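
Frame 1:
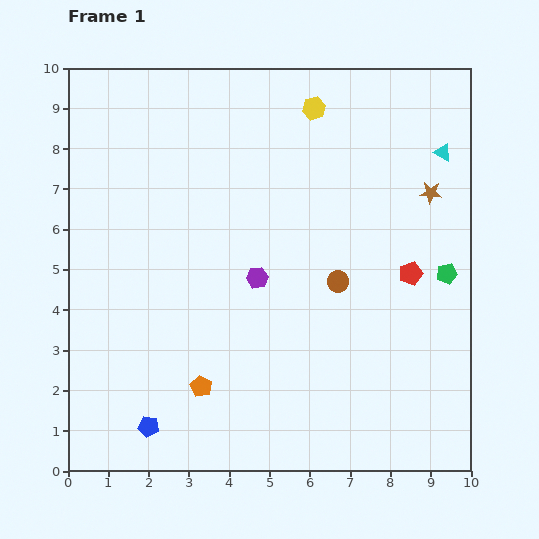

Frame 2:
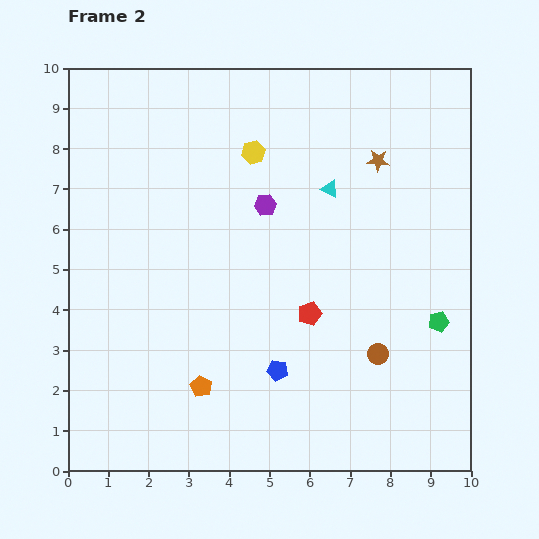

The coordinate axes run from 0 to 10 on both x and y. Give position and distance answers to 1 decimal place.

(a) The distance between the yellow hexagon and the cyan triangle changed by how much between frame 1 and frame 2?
-1.3

Distance in frame 1: 3.4. Distance in frame 2: 2.1.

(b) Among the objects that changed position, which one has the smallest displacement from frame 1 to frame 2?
the green pentagon

(moved 1.2)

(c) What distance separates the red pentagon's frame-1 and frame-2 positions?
2.7

The red pentagon moved from (8.5, 4.9) to (6.0, 3.9), a distance of √(2.5² + 1.0²) ≈ 2.7.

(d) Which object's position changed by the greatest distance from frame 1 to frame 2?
the blue pentagon

(moved 3.5; next 2.9)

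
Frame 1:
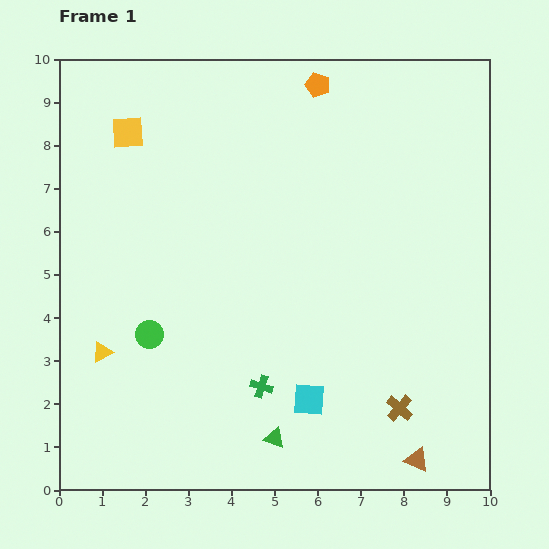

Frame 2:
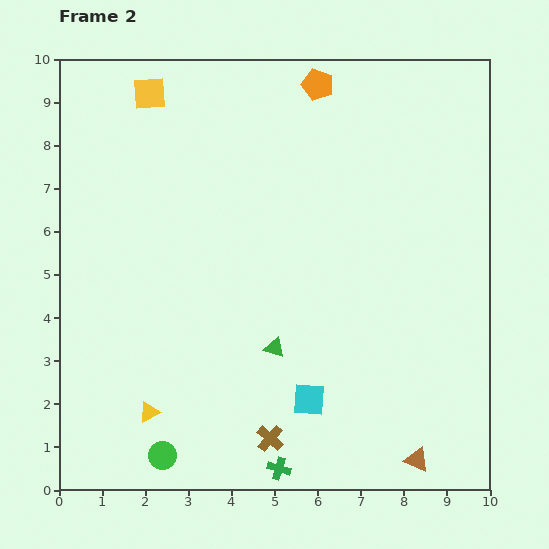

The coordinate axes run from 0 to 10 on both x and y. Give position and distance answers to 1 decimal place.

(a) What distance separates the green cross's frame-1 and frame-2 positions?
1.9

The green cross moved from (4.7, 2.4) to (5.1, 0.5), a distance of √(0.4² + 1.9²) ≈ 1.9.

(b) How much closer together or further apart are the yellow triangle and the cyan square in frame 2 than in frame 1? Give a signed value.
-1.2

Distance in frame 1: 4.9. Distance in frame 2: 3.7.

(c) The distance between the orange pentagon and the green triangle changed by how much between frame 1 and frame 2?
-2.1

Distance in frame 1: 8.3. Distance in frame 2: 6.2.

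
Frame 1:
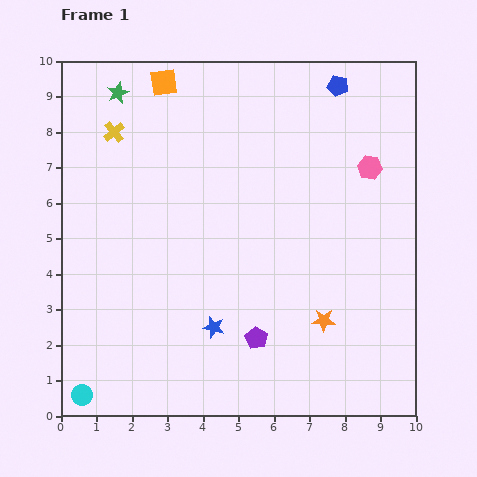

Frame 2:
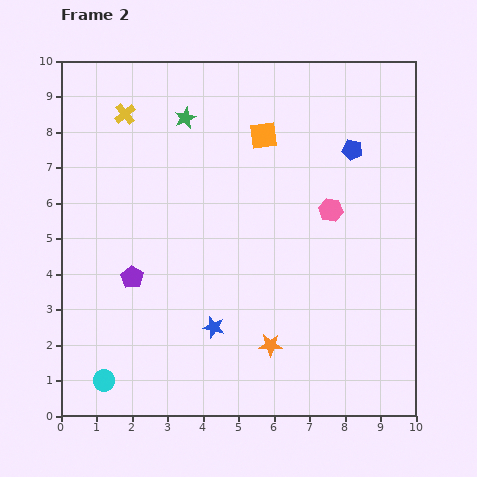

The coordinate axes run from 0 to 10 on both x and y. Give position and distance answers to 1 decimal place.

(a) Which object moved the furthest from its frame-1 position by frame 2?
the purple pentagon

(moved 3.9; next 3.2)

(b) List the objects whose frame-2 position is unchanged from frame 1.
the blue star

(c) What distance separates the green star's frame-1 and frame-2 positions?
2.0

The green star moved from (1.6, 9.1) to (3.5, 8.4), a distance of √(1.9² + 0.7²) ≈ 2.0.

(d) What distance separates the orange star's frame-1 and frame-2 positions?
1.7

The orange star moved from (7.4, 2.7) to (5.9, 2.0), a distance of √(1.5² + 0.7²) ≈ 1.7.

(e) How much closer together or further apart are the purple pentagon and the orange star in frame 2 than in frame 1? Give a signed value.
+2.3

Distance in frame 1: 2.0. Distance in frame 2: 4.3.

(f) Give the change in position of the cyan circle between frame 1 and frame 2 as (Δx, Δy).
(0.6, 0.4)

The cyan circle was at (0.6, 0.6) in frame 1 and (1.2, 1.0) in frame 2.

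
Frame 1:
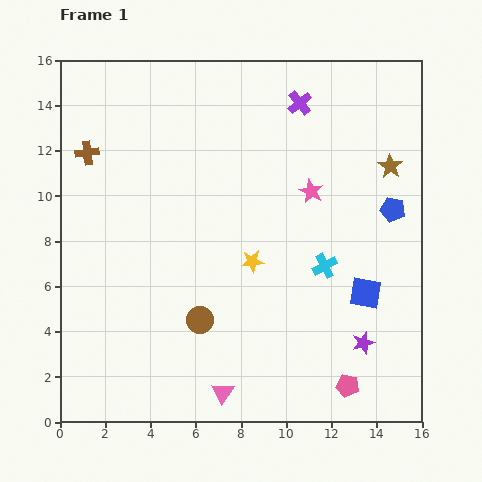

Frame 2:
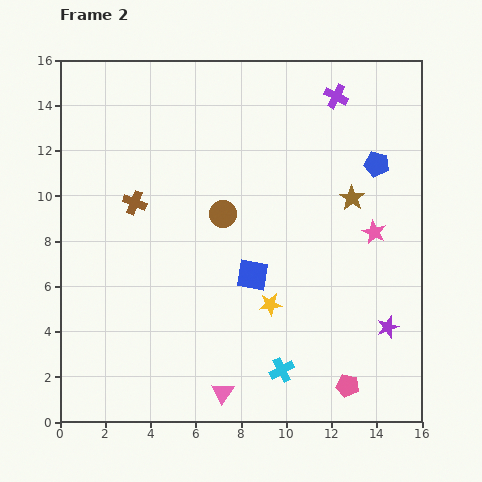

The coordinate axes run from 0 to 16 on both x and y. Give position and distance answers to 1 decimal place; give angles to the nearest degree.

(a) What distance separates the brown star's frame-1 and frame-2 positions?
2.2

The brown star moved from (14.6, 11.3) to (12.9, 9.9), a distance of √(1.7² + 1.4²) ≈ 2.2.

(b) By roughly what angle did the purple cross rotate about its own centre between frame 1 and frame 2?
24° counter-clockwise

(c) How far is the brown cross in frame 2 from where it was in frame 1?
3.0

The brown cross moved from (1.2, 11.9) to (3.3, 9.7), a distance of √(2.1² + 2.2²) ≈ 3.0.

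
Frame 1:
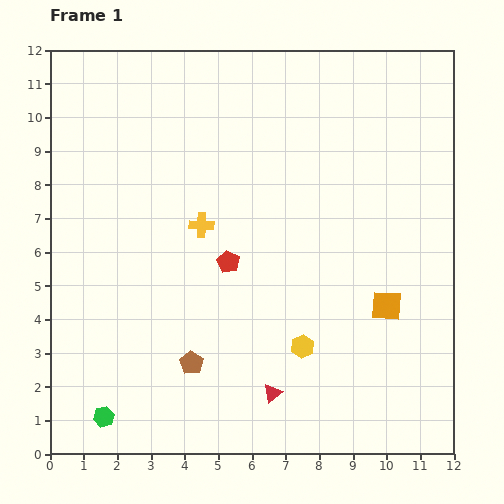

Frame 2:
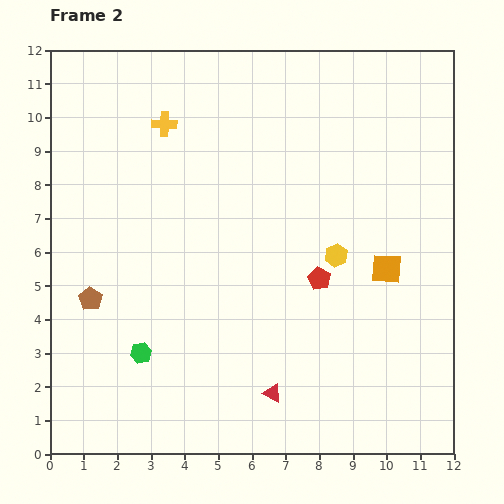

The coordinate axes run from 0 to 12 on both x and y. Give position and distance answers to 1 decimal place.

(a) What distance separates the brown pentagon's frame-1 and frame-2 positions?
3.6

The brown pentagon moved from (4.2, 2.7) to (1.2, 4.6), a distance of √(3.0² + 1.9²) ≈ 3.6.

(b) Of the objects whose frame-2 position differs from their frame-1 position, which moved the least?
the orange square

(moved 1.1)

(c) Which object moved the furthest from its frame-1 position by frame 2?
the brown pentagon

(moved 3.6; next 3.2)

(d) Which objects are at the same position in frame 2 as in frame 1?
the red triangle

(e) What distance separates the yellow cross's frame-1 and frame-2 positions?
3.2

The yellow cross moved from (4.5, 6.8) to (3.4, 9.8), a distance of √(1.1² + 3.0²) ≈ 3.2.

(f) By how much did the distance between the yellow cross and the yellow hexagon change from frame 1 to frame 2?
+1.7

Distance in frame 1: 4.7. Distance in frame 2: 6.4.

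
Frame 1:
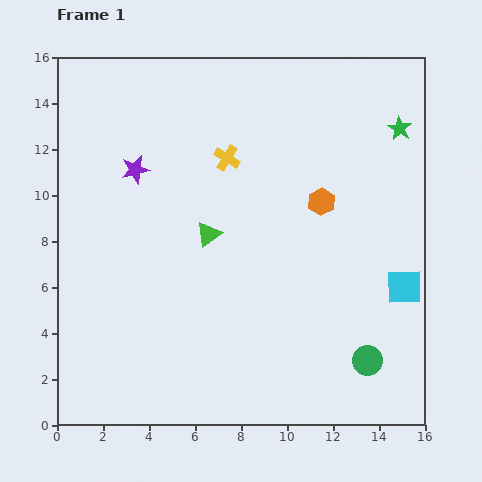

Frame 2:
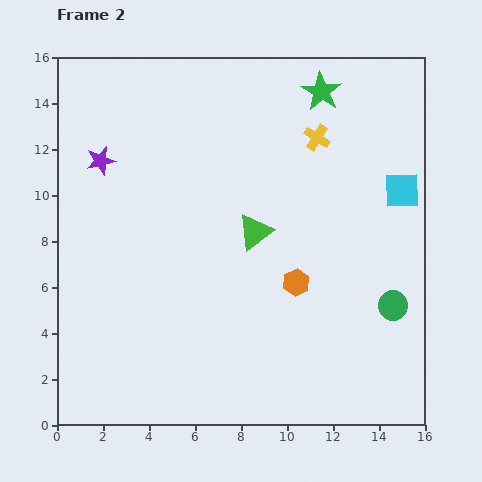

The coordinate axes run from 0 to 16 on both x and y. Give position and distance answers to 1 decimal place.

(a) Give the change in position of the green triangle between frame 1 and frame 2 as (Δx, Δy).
(2.0, 0.1)

The green triangle was at (6.6, 8.3) in frame 1 and (8.6, 8.4) in frame 2.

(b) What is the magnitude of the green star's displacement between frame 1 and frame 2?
3.8

The green star moved from (14.9, 12.9) to (11.5, 14.5), a distance of √(3.4² + 1.6²) ≈ 3.8.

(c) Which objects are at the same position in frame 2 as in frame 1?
none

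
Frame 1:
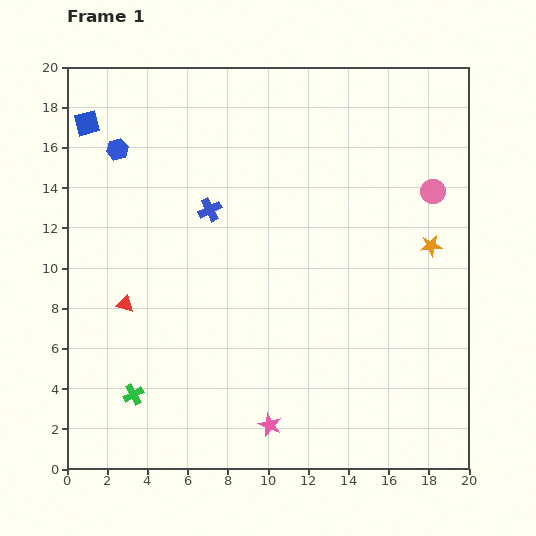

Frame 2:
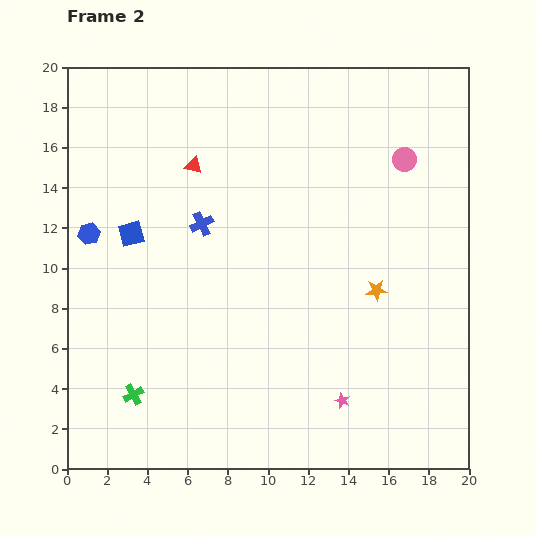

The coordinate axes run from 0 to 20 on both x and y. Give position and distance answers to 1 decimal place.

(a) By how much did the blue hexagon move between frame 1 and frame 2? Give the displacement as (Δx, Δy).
(-1.4, -4.2)

The blue hexagon was at (2.5, 15.9) in frame 1 and (1.1, 11.7) in frame 2.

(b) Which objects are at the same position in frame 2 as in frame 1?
the green cross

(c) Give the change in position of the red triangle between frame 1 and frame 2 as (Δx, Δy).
(3.4, 6.9)

The red triangle was at (2.9, 8.2) in frame 1 and (6.3, 15.1) in frame 2.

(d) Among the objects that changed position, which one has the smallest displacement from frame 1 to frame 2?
the blue cross

(moved 0.8)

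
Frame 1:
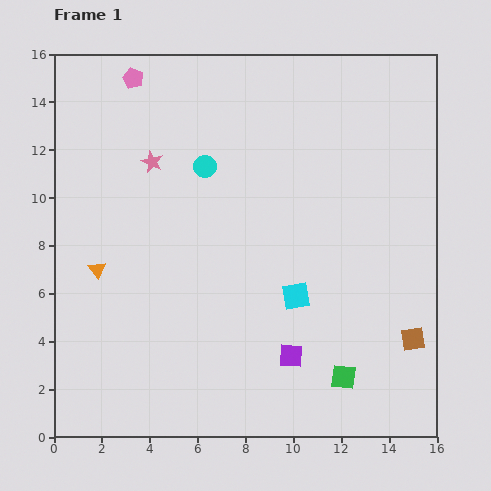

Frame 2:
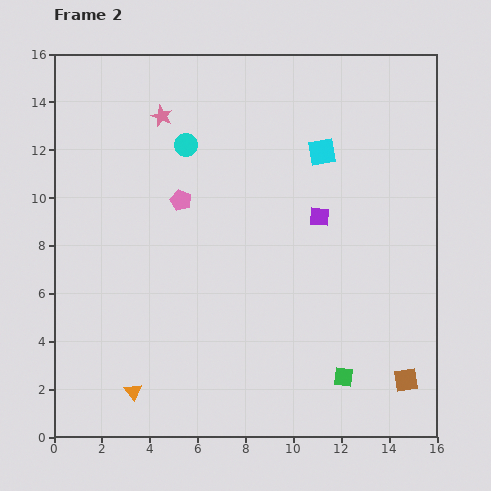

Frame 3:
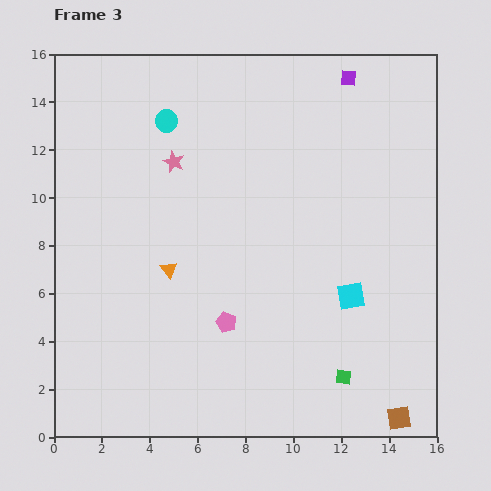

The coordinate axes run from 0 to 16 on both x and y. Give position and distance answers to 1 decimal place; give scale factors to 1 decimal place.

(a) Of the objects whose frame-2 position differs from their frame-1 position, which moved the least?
the cyan circle

(moved 1.2)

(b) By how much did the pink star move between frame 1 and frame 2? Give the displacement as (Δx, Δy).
(0.4, 1.9)

The pink star was at (4.1, 11.5) in frame 1 and (4.5, 13.4) in frame 2.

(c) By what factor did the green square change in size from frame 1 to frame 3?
0.6×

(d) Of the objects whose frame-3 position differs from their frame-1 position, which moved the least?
the pink star

(moved 0.9)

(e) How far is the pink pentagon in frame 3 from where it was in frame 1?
10.9

The pink pentagon moved from (3.3, 15.0) to (7.2, 4.8), a distance of √(3.9² + 10.2²) ≈ 10.9.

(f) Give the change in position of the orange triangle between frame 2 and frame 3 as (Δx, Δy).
(1.5, 5.1)

The orange triangle was at (3.3, 1.9) in frame 2 and (4.8, 7.0) in frame 3.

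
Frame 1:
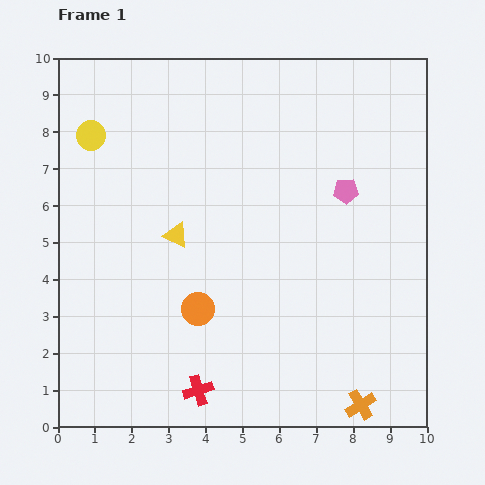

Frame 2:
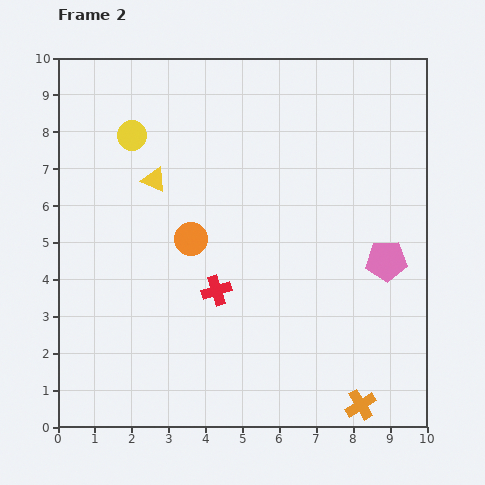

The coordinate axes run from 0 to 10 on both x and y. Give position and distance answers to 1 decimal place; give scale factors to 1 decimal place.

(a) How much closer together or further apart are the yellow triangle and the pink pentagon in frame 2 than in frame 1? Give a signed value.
+1.9

Distance in frame 1: 4.8. Distance in frame 2: 6.7.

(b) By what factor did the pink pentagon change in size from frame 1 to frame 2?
1.6×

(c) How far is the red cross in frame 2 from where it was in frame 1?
2.7

The red cross moved from (3.8, 1.0) to (4.3, 3.7), a distance of √(0.5² + 2.7²) ≈ 2.7.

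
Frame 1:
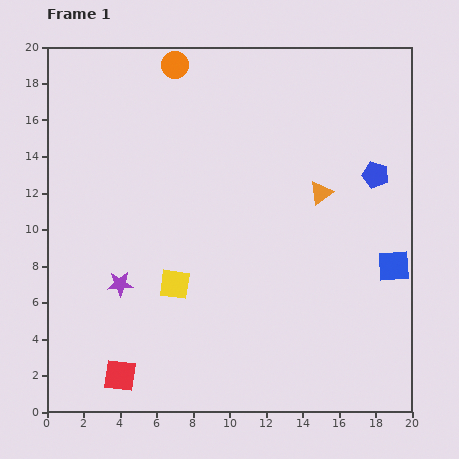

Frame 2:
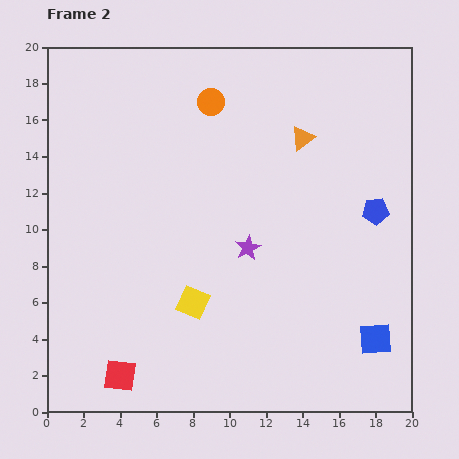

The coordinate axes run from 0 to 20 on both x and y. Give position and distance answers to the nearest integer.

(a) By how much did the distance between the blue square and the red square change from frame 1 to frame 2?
-2

Distance in frame 1: 16. Distance in frame 2: 14.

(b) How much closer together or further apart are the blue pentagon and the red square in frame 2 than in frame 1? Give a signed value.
-1

Distance in frame 1: 18. Distance in frame 2: 17.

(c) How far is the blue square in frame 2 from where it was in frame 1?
4

The blue square moved from (19, 8) to (18, 4), a distance of √(1² + 4²) ≈ 4.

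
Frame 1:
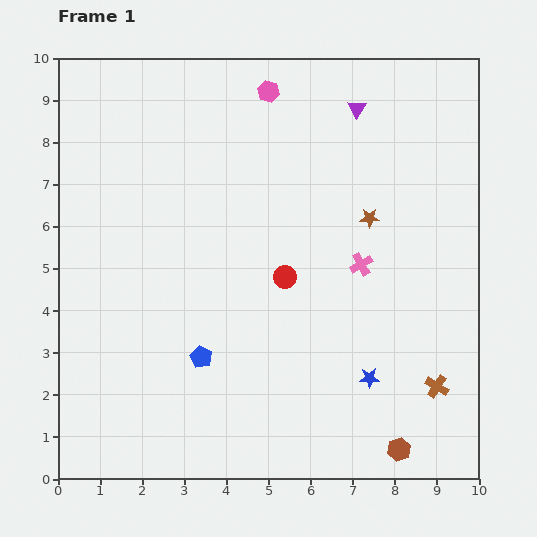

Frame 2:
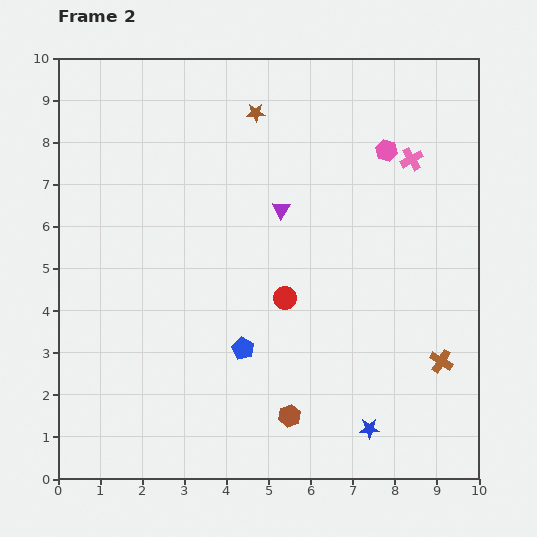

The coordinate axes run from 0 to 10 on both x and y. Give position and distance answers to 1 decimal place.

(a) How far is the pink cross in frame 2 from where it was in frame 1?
2.8

The pink cross moved from (7.2, 5.1) to (8.4, 7.6), a distance of √(1.2² + 2.5²) ≈ 2.8.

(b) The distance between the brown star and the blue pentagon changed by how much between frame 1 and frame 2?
+0.4

Distance in frame 1: 5.2. Distance in frame 2: 5.6.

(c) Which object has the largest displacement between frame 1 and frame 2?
the brown star

(moved 3.7; next 3.1)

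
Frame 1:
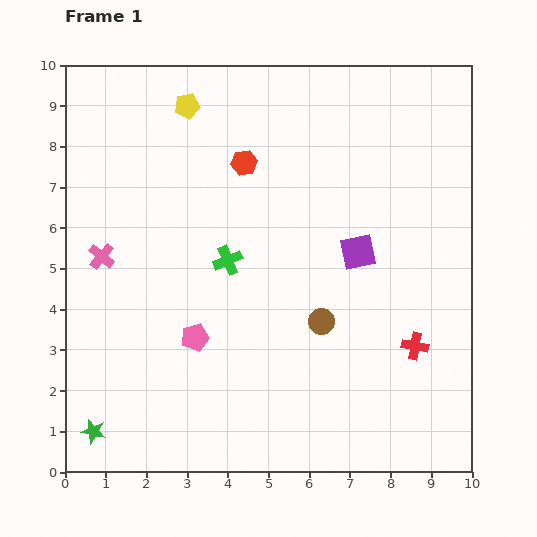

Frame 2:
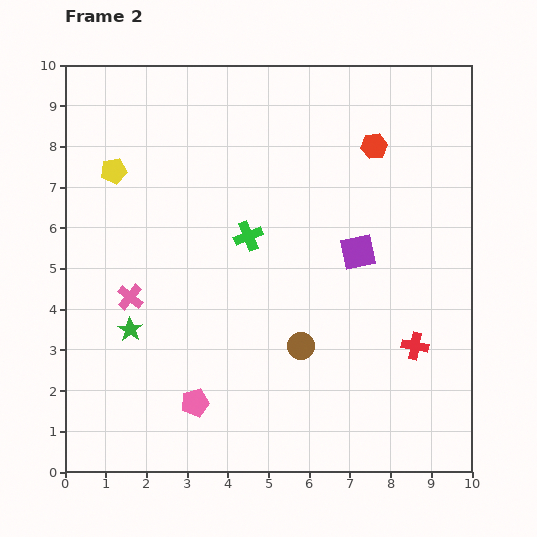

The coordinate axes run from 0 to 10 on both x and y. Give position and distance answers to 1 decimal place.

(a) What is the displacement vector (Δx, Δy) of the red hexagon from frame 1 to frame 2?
(3.2, 0.4)

The red hexagon was at (4.4, 7.6) in frame 1 and (7.6, 8.0) in frame 2.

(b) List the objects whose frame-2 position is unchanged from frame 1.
the purple square, the red cross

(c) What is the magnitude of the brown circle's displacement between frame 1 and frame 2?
0.8

The brown circle moved from (6.3, 3.7) to (5.8, 3.1), a distance of √(0.5² + 0.6²) ≈ 0.8.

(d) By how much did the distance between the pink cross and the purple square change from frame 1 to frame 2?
-0.6

Distance in frame 1: 6.3. Distance in frame 2: 5.7.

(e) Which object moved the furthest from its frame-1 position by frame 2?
the red hexagon

(moved 3.2; next 2.7)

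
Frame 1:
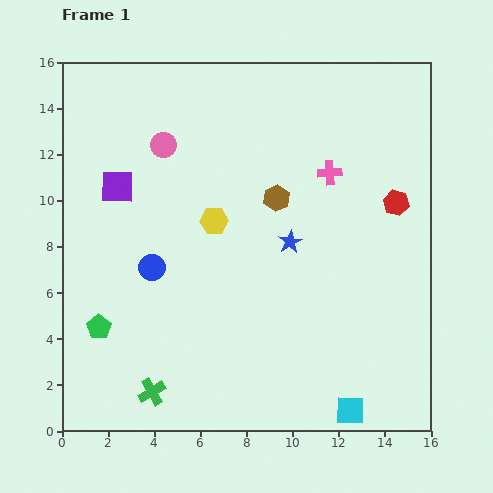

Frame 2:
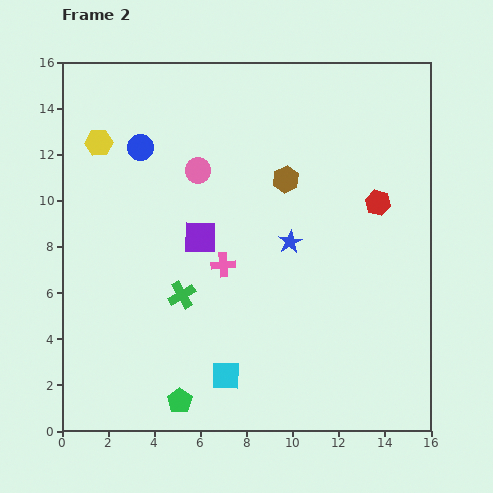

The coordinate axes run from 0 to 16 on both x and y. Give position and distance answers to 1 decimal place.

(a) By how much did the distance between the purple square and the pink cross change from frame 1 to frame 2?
-7.6

Distance in frame 1: 9.2. Distance in frame 2: 1.6.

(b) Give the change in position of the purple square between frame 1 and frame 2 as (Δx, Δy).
(3.6, -2.2)

The purple square was at (2.4, 10.6) in frame 1 and (6.0, 8.4) in frame 2.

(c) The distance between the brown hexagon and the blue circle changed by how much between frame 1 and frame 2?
+0.3

Distance in frame 1: 6.2. Distance in frame 2: 6.5.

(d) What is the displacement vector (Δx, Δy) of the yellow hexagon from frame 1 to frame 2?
(-5.0, 3.4)

The yellow hexagon was at (6.6, 9.1) in frame 1 and (1.6, 12.5) in frame 2.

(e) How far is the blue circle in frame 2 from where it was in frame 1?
5.2

The blue circle moved from (3.9, 7.1) to (3.4, 12.3), a distance of √(0.5² + 5.2²) ≈ 5.2.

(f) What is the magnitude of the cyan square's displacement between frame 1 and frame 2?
5.6

The cyan square moved from (12.5, 0.9) to (7.1, 2.4), a distance of √(5.4² + 1.5²) ≈ 5.6.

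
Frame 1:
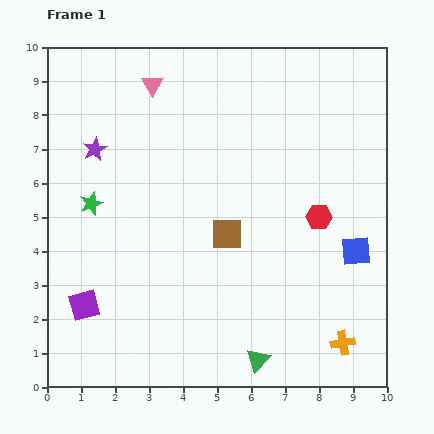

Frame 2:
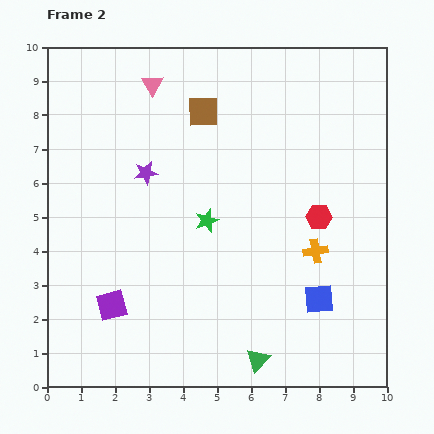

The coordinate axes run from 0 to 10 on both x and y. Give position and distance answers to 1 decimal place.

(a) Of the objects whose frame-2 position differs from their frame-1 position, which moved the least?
the purple square

(moved 0.8)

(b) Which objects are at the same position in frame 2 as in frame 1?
the green triangle, the red hexagon, the pink triangle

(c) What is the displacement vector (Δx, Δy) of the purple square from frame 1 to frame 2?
(0.8, 0.0)

The purple square was at (1.1, 2.4) in frame 1 and (1.9, 2.4) in frame 2.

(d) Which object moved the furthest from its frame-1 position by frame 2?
the brown square

(moved 3.7; next 3.4)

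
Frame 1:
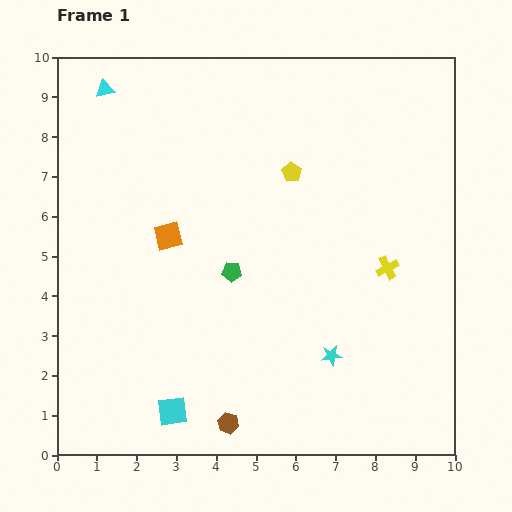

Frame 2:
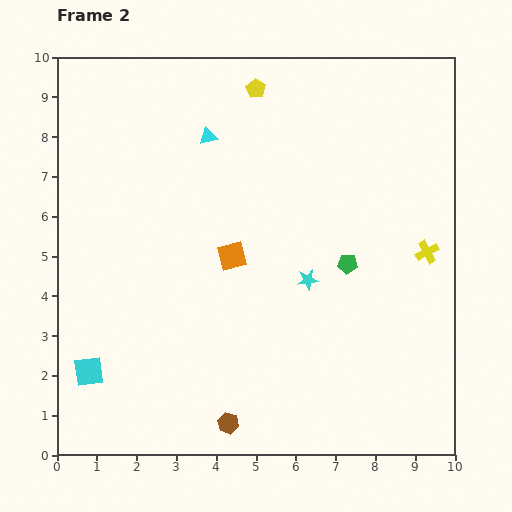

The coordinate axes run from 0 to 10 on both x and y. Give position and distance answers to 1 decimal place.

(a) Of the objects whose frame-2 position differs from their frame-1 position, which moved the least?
the yellow cross

(moved 1.1)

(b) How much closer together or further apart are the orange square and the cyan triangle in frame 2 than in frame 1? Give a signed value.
-0.9

Distance in frame 1: 4.0. Distance in frame 2: 3.1.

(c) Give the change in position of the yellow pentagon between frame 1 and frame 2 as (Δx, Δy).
(-0.9, 2.1)

The yellow pentagon was at (5.9, 7.1) in frame 1 and (5.0, 9.2) in frame 2.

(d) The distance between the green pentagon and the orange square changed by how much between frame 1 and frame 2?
+1.1

Distance in frame 1: 1.8. Distance in frame 2: 2.9.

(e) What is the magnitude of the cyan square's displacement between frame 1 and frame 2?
2.3

The cyan square moved from (2.9, 1.1) to (0.8, 2.1), a distance of √(2.1² + 1.0²) ≈ 2.3.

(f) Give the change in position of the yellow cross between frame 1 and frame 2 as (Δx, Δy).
(1.0, 0.4)

The yellow cross was at (8.3, 4.7) in frame 1 and (9.3, 5.1) in frame 2.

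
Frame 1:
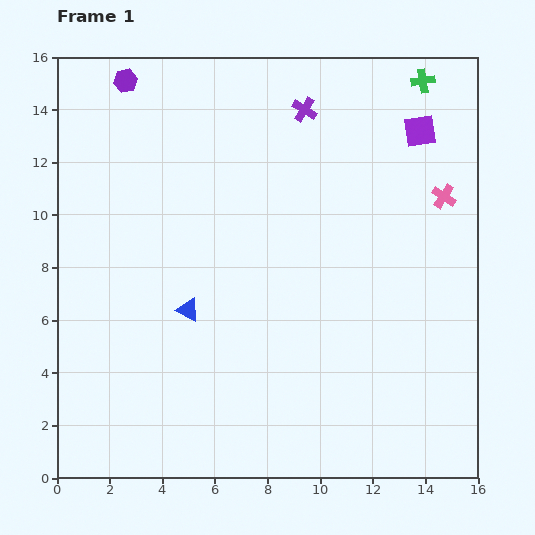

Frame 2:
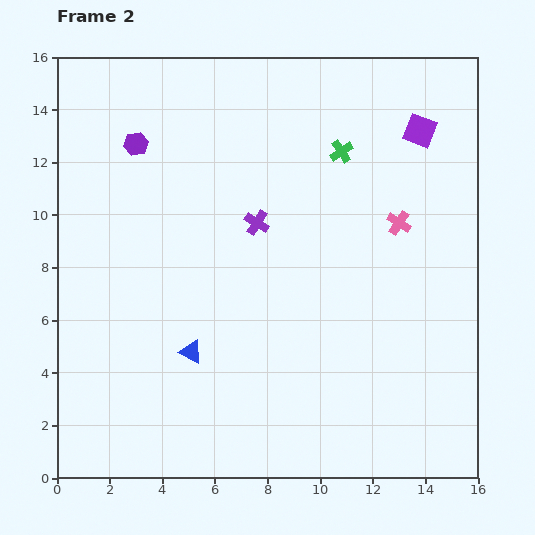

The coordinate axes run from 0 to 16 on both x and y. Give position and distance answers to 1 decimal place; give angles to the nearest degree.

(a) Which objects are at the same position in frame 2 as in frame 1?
the purple square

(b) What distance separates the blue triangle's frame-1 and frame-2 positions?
1.6

The blue triangle moved from (5.0, 6.4) to (5.1, 4.8), a distance of √(0.1² + 1.6²) ≈ 1.6.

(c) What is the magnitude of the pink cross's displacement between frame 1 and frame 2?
2.0

The pink cross moved from (14.7, 10.7) to (13.0, 9.7), a distance of √(1.7² + 1.0²) ≈ 2.0.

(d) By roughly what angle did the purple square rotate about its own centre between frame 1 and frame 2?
30° clockwise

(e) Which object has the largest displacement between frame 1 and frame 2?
the purple cross

(moved 4.7; next 4.1)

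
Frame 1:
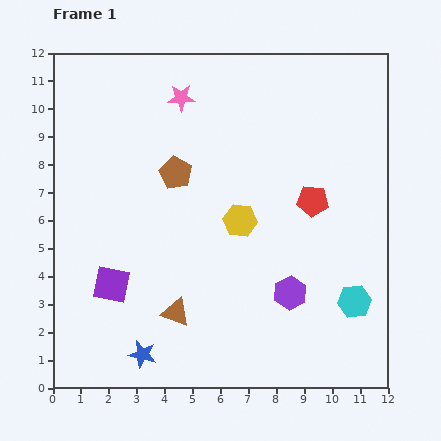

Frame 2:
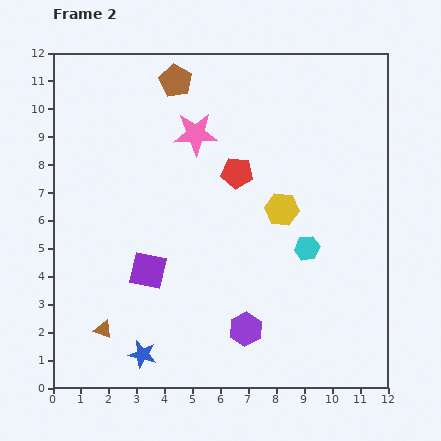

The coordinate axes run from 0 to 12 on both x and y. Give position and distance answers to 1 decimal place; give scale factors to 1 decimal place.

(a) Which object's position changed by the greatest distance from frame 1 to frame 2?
the brown pentagon

(moved 3.3; next 2.9)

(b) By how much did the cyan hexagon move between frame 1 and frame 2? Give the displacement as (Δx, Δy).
(-1.7, 1.9)

The cyan hexagon was at (10.8, 3.1) in frame 1 and (9.1, 5.0) in frame 2.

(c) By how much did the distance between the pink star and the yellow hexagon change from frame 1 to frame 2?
-0.8

Distance in frame 1: 4.9. Distance in frame 2: 4.1.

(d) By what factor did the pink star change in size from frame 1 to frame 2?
1.6×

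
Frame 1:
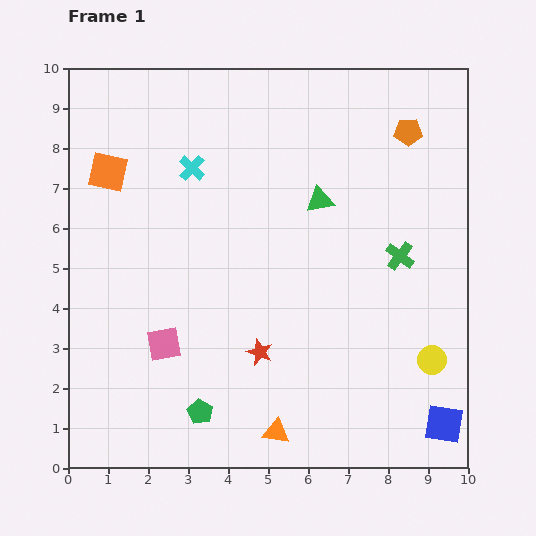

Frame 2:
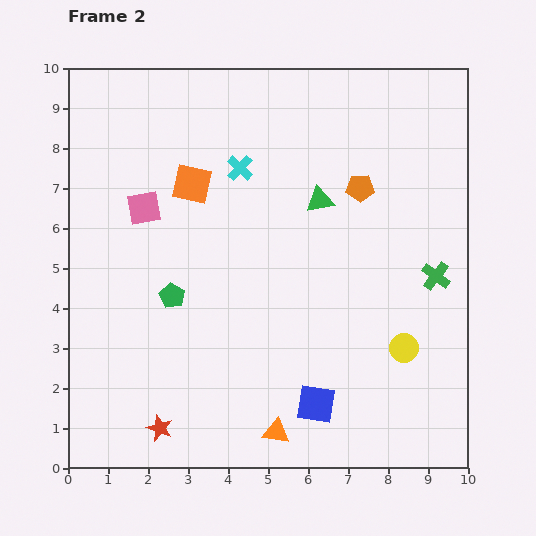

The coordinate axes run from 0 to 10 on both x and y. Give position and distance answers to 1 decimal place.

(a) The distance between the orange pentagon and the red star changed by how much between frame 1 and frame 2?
+1.2

Distance in frame 1: 6.6. Distance in frame 2: 7.8.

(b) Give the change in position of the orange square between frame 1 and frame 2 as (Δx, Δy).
(2.1, -0.3)

The orange square was at (1.0, 7.4) in frame 1 and (3.1, 7.1) in frame 2.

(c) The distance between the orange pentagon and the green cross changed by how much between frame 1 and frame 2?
-0.2

Distance in frame 1: 3.1. Distance in frame 2: 2.9.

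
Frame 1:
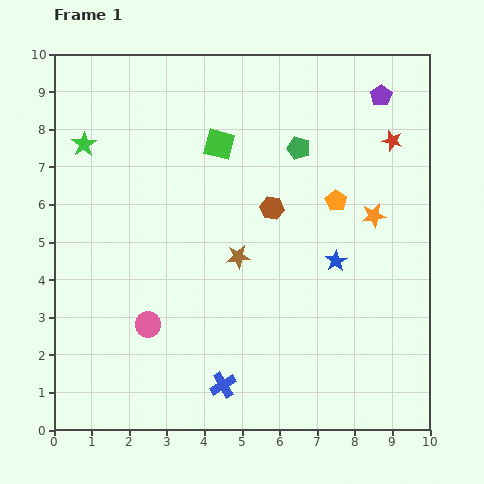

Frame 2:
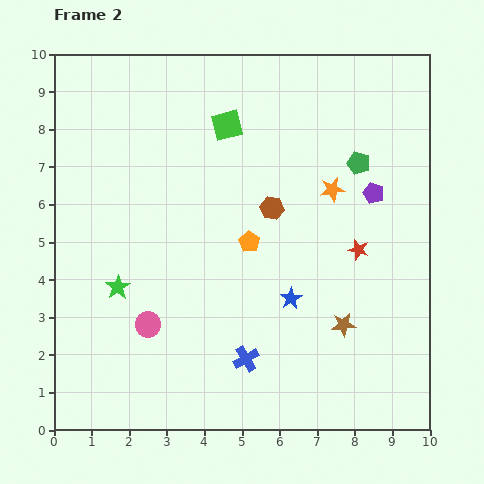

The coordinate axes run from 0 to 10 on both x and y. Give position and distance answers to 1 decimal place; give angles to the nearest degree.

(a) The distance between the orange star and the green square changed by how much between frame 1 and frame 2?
-1.2

Distance in frame 1: 4.5. Distance in frame 2: 3.3.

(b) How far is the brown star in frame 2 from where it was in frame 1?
3.3

The brown star moved from (4.9, 4.6) to (7.7, 2.8), a distance of √(2.8² + 1.8²) ≈ 3.3.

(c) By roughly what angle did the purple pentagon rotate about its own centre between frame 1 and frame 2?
19° counter-clockwise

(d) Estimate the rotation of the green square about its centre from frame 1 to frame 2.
29° counter-clockwise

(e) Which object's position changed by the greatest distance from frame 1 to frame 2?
the green star

(moved 3.9; next 3.3)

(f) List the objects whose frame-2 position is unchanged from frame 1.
the brown hexagon, the pink circle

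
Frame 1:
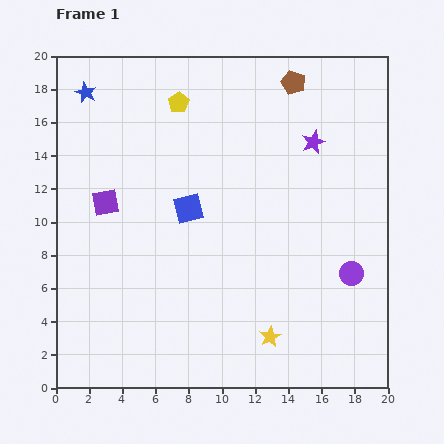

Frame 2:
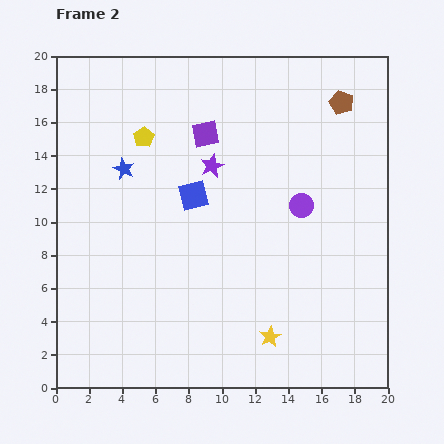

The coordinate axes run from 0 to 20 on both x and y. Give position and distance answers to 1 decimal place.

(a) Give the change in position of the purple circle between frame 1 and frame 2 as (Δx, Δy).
(-3.0, 4.1)

The purple circle was at (17.8, 6.9) in frame 1 and (14.8, 11.0) in frame 2.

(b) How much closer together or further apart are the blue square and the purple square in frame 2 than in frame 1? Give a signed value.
-1.2

Distance in frame 1: 5.0. Distance in frame 2: 3.8.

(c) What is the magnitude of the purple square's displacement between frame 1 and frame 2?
7.3

The purple square moved from (3.0, 11.2) to (9.0, 15.3), a distance of √(6.0² + 4.1²) ≈ 7.3.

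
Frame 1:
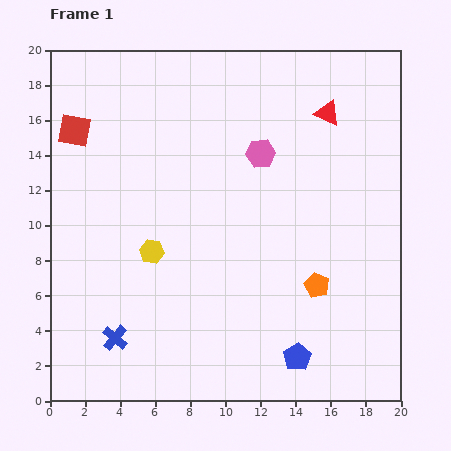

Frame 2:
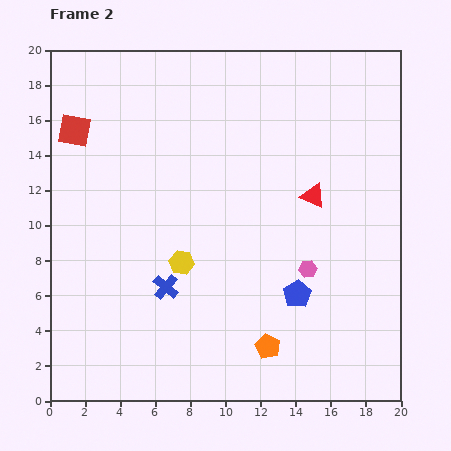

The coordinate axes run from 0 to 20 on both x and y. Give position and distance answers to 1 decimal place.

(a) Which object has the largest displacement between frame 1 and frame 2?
the pink hexagon

(moved 7.1; next 4.8)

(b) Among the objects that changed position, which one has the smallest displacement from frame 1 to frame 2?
the yellow hexagon

(moved 1.8)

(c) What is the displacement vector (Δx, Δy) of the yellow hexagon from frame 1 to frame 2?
(1.7, -0.6)

The yellow hexagon was at (5.8, 8.5) in frame 1 and (7.5, 7.9) in frame 2.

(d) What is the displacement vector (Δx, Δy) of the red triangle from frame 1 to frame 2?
(-0.8, -4.7)

The red triangle was at (15.8, 16.4) in frame 1 and (15.0, 11.7) in frame 2.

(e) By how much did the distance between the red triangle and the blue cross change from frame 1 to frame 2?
-7.7

Distance in frame 1: 17.6. Distance in frame 2: 9.9.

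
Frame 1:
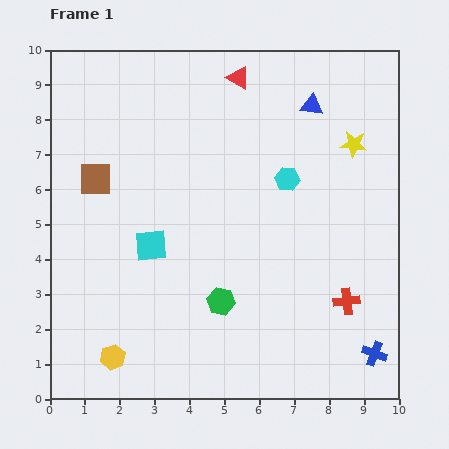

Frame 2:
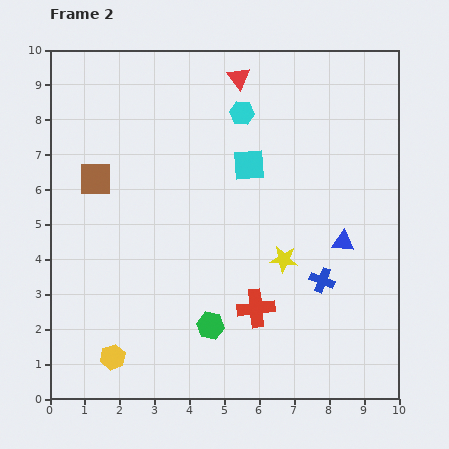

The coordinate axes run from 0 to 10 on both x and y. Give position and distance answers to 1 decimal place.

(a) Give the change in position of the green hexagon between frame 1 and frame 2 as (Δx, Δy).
(-0.3, -0.7)

The green hexagon was at (4.9, 2.8) in frame 1 and (4.6, 2.1) in frame 2.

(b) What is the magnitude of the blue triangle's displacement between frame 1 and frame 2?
4.0

The blue triangle moved from (7.5, 8.4) to (8.4, 4.5), a distance of √(0.9² + 3.9²) ≈ 4.0.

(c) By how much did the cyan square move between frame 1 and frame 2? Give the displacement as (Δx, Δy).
(2.8, 2.3)

The cyan square was at (2.9, 4.4) in frame 1 and (5.7, 6.7) in frame 2.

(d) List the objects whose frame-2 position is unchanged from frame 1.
the yellow hexagon, the red triangle, the brown square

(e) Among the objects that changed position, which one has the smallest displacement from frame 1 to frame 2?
the green hexagon

(moved 0.8)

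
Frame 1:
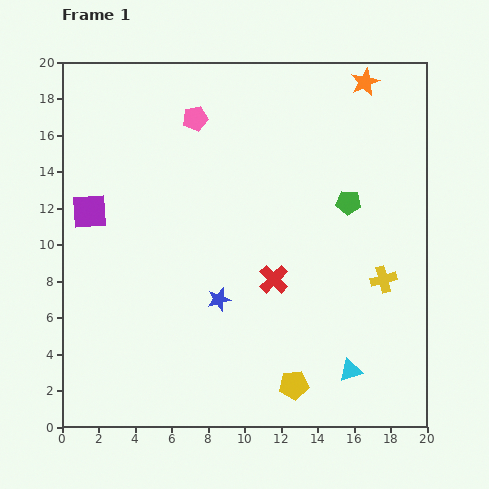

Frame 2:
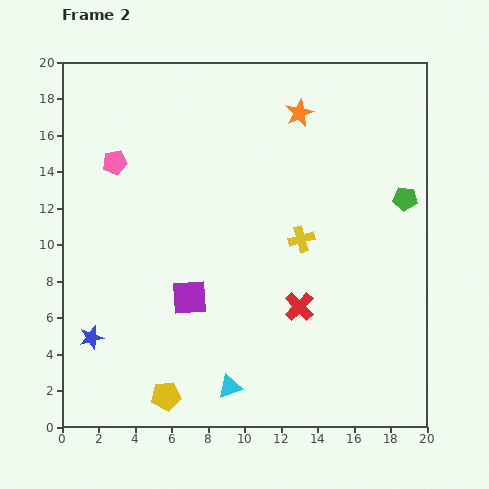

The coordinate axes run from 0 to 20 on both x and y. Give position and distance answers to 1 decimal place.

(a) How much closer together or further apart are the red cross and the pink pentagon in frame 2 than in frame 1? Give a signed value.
+3.0

Distance in frame 1: 9.8. Distance in frame 2: 12.8.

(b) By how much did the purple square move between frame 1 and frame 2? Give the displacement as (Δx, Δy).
(5.5, -4.7)

The purple square was at (1.5, 11.8) in frame 1 and (7.0, 7.1) in frame 2.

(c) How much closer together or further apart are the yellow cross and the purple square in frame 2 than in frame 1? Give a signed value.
-9.6

Distance in frame 1: 16.5. Distance in frame 2: 6.9.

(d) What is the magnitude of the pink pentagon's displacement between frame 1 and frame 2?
5.0

The pink pentagon moved from (7.3, 16.9) to (2.9, 14.5), a distance of √(4.4² + 2.4²) ≈ 5.0.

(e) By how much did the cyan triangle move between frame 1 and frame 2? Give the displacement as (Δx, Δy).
(-6.6, -0.9)

The cyan triangle was at (15.8, 3.1) in frame 1 and (9.2, 2.2) in frame 2.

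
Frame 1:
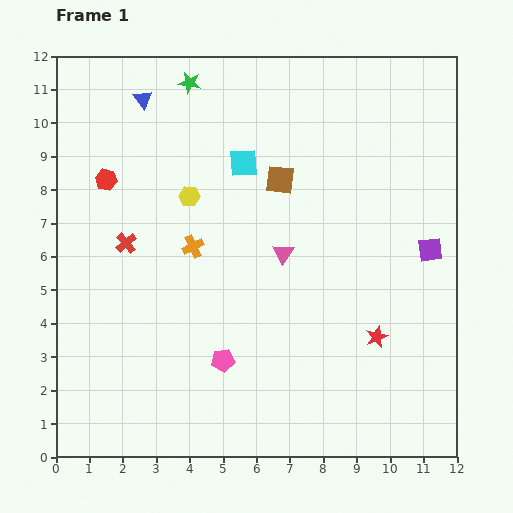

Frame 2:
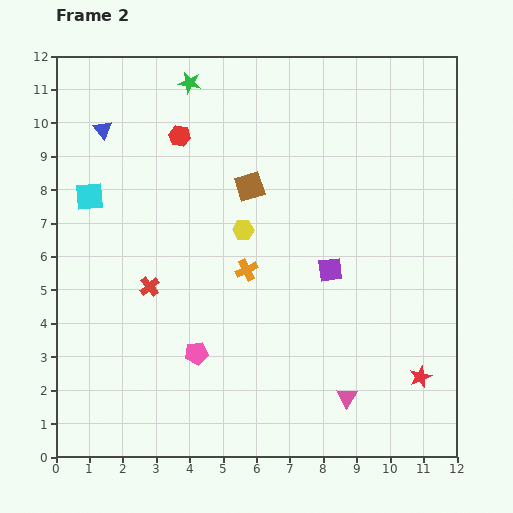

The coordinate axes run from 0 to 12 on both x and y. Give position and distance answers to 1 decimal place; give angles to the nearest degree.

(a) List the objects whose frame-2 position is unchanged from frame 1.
the green star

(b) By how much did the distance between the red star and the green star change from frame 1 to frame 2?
+1.8

Distance in frame 1: 9.4. Distance in frame 2: 11.2.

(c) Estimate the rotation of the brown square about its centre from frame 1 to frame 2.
23° counter-clockwise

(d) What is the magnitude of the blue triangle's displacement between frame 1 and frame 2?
1.5

The blue triangle moved from (2.6, 10.7) to (1.4, 9.8), a distance of √(1.2² + 0.9²) ≈ 1.5.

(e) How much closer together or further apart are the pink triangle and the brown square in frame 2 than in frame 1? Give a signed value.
+4.7

Distance in frame 1: 2.2. Distance in frame 2: 6.9.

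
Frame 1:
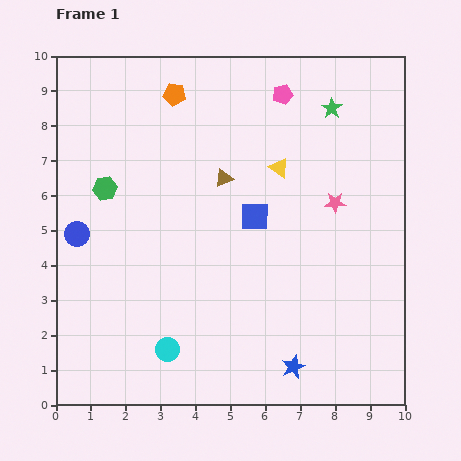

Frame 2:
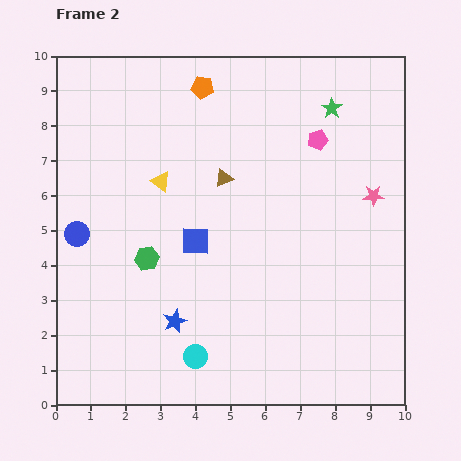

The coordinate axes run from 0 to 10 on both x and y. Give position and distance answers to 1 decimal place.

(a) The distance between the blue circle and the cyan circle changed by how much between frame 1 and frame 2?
+0.7

Distance in frame 1: 4.2. Distance in frame 2: 4.9.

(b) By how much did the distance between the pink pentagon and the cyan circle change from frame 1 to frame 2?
-0.9

Distance in frame 1: 8.0. Distance in frame 2: 7.1.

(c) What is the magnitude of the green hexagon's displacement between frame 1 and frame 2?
2.3

The green hexagon moved from (1.4, 6.2) to (2.6, 4.2), a distance of √(1.2² + 2.0²) ≈ 2.3.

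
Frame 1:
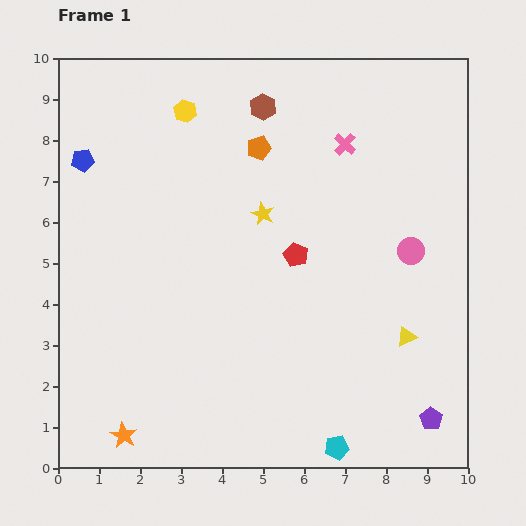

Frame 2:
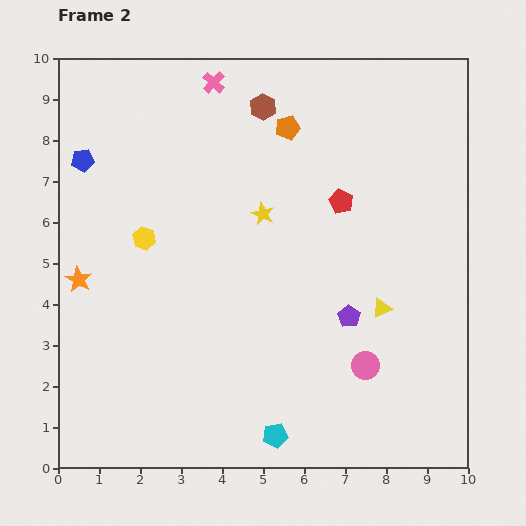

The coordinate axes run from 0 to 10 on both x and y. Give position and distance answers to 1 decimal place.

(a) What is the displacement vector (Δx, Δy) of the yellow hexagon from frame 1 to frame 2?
(-1.0, -3.1)

The yellow hexagon was at (3.1, 8.7) in frame 1 and (2.1, 5.6) in frame 2.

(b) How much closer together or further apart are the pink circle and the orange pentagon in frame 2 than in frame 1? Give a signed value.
+1.6

Distance in frame 1: 4.5. Distance in frame 2: 6.1.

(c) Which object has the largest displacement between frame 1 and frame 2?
the orange star

(moved 4.0; next 3.5)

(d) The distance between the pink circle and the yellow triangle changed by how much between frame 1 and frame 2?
-0.6

Distance in frame 1: 2.1. Distance in frame 2: 1.5.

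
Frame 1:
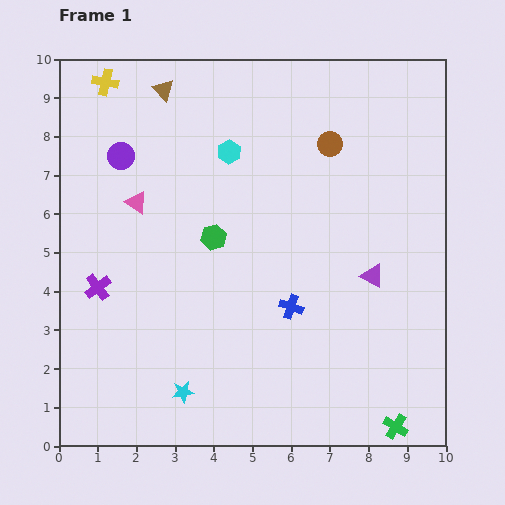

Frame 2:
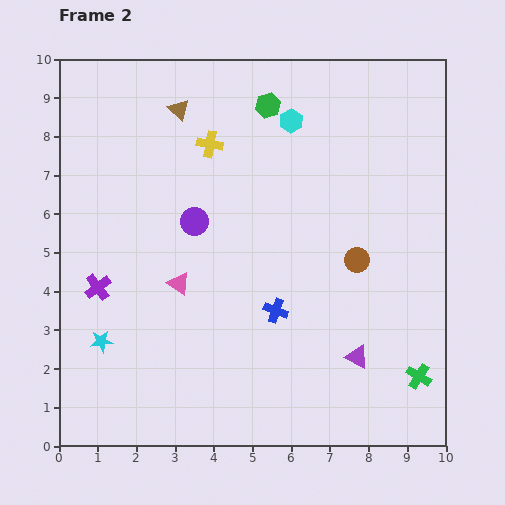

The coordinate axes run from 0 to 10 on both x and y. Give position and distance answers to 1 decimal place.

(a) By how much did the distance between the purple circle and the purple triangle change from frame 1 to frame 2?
-1.7

Distance in frame 1: 7.2. Distance in frame 2: 5.5.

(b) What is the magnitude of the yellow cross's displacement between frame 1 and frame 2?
3.1

The yellow cross moved from (1.2, 9.4) to (3.9, 7.8), a distance of √(2.7² + 1.6²) ≈ 3.1.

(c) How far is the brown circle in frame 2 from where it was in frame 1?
3.1

The brown circle moved from (7.0, 7.8) to (7.7, 4.8), a distance of √(0.7² + 3.0²) ≈ 3.1.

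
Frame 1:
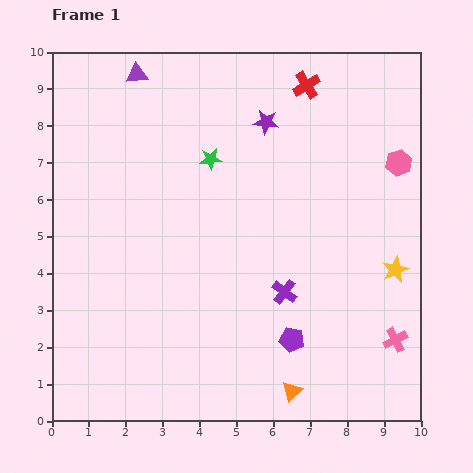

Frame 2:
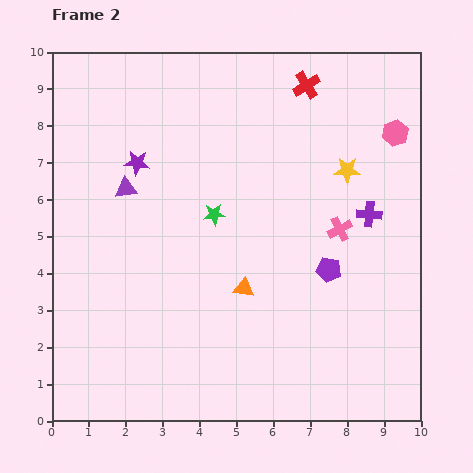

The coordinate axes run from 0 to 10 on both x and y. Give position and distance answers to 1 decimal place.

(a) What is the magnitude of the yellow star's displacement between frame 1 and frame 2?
3.0

The yellow star moved from (9.3, 4.1) to (8.0, 6.8), a distance of √(1.3² + 2.7²) ≈ 3.0.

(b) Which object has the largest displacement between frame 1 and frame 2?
the purple star

(moved 3.7; next 3.4)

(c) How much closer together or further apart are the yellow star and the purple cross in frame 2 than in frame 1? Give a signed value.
-1.8

Distance in frame 1: 3.1. Distance in frame 2: 1.3.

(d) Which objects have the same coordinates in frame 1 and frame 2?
the red cross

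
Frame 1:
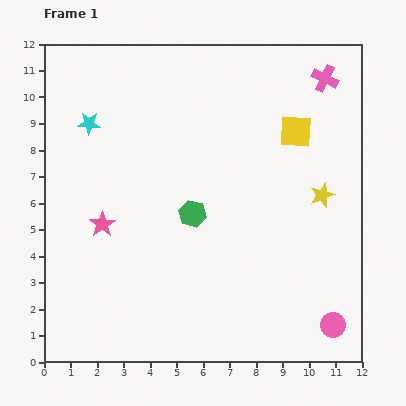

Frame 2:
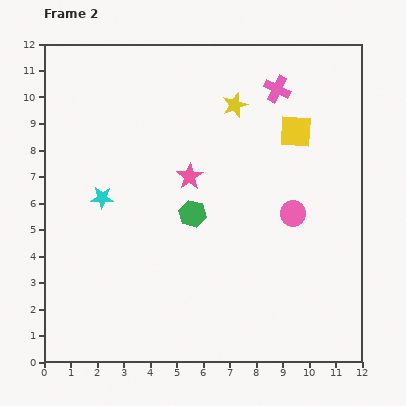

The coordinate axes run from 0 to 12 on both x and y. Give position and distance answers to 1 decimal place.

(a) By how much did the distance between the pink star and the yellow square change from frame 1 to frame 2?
-3.8

Distance in frame 1: 8.1. Distance in frame 2: 4.3.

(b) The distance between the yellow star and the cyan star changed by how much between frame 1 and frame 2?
-3.1

Distance in frame 1: 9.2. Distance in frame 2: 6.1.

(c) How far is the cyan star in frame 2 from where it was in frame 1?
2.8

The cyan star moved from (1.7, 9.0) to (2.2, 6.2), a distance of √(0.5² + 2.8²) ≈ 2.8.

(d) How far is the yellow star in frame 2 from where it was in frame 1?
4.7

The yellow star moved from (10.5, 6.3) to (7.2, 9.7), a distance of √(3.3² + 3.4²) ≈ 4.7.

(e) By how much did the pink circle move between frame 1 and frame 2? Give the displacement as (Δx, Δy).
(-1.5, 4.2)

The pink circle was at (10.9, 1.4) in frame 1 and (9.4, 5.6) in frame 2.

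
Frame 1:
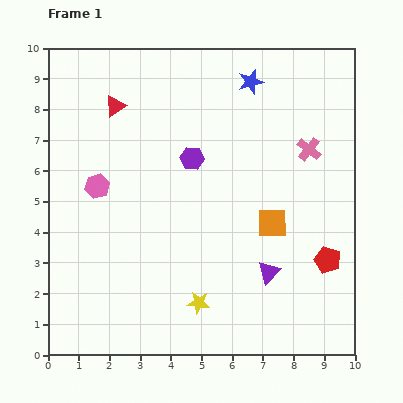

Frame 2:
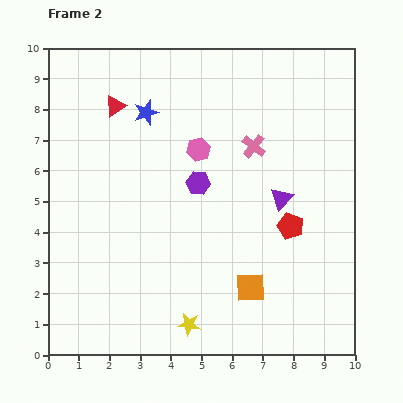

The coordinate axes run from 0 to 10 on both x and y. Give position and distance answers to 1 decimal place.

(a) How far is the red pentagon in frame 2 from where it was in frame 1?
1.6

The red pentagon moved from (9.1, 3.1) to (7.9, 4.2), a distance of √(1.2² + 1.1²) ≈ 1.6.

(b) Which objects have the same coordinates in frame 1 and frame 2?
the red triangle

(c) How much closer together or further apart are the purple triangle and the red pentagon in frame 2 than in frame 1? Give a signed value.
-1.0

Distance in frame 1: 1.9. Distance in frame 2: 0.9.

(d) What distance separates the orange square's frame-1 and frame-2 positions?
2.2

The orange square moved from (7.3, 4.3) to (6.6, 2.2), a distance of √(0.7² + 2.1²) ≈ 2.2.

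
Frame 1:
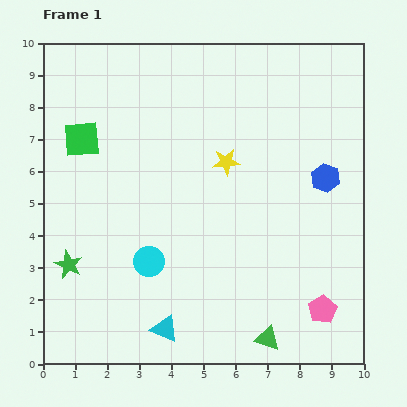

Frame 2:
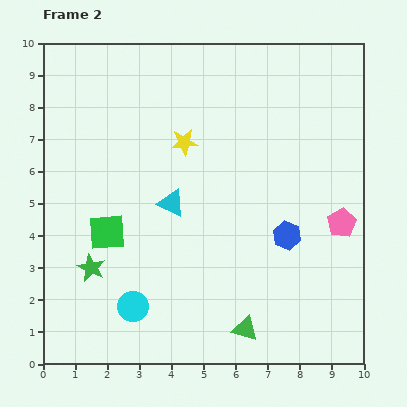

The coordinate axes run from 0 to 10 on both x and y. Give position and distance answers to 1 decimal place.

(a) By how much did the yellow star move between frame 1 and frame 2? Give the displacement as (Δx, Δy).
(-1.3, 0.6)

The yellow star was at (5.7, 6.3) in frame 1 and (4.4, 6.9) in frame 2.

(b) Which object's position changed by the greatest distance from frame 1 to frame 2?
the cyan triangle

(moved 3.9; next 3.0)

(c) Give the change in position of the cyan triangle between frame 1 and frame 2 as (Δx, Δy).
(0.2, 3.9)

The cyan triangle was at (3.8, 1.1) in frame 1 and (4.0, 5.0) in frame 2.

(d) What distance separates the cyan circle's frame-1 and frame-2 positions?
1.5

The cyan circle moved from (3.3, 3.2) to (2.8, 1.8), a distance of √(0.5² + 1.4²) ≈ 1.5.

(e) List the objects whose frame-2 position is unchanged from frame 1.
none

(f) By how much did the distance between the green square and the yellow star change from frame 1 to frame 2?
-0.9

Distance in frame 1: 4.6. Distance in frame 2: 3.7.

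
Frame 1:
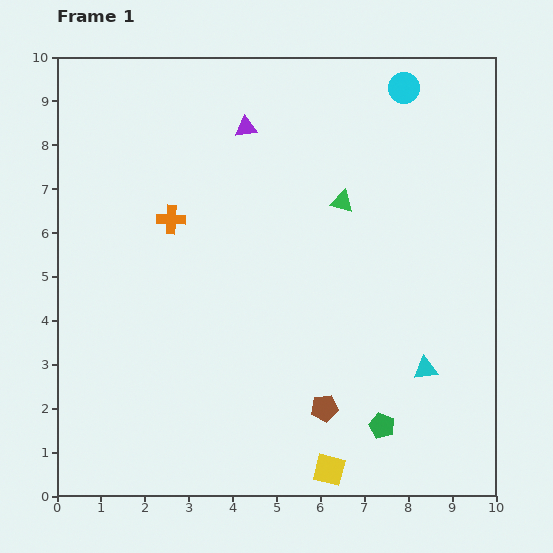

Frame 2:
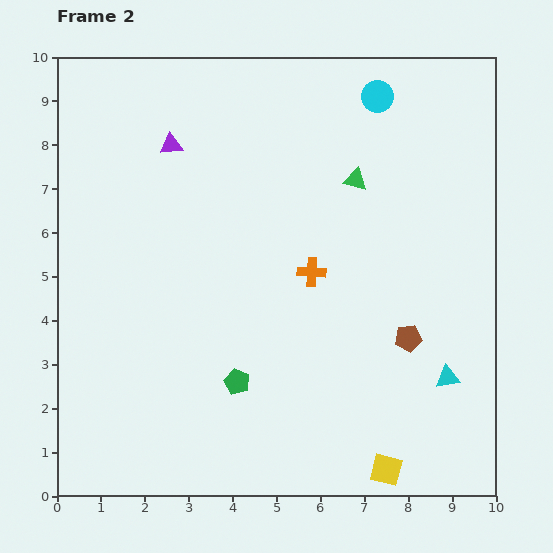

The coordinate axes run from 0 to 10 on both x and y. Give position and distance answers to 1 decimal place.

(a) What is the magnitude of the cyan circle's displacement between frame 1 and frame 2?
0.6

The cyan circle moved from (7.9, 9.3) to (7.3, 9.1), a distance of √(0.6² + 0.2²) ≈ 0.6.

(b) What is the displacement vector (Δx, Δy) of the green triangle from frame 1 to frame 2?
(0.3, 0.5)

The green triangle was at (6.5, 6.7) in frame 1 and (6.8, 7.2) in frame 2.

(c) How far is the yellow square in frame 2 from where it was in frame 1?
1.3

The yellow square moved from (6.2, 0.6) to (7.5, 0.6), a distance of √(1.3² + 0.0²) ≈ 1.3.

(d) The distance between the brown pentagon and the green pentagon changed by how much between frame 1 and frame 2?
+2.6

Distance in frame 1: 1.4. Distance in frame 2: 4.0.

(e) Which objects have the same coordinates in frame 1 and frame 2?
none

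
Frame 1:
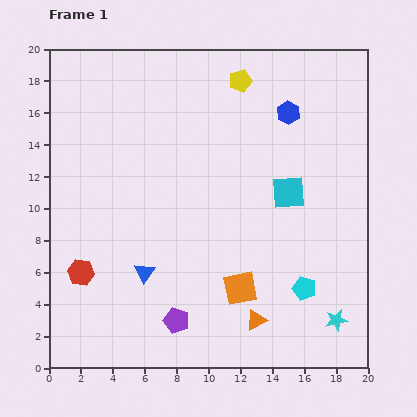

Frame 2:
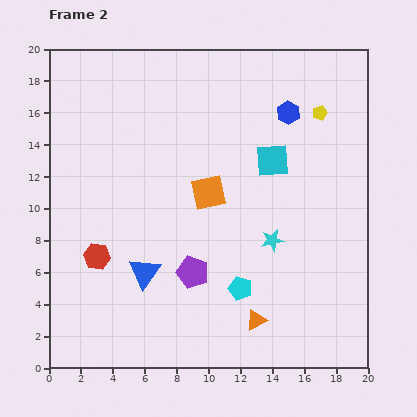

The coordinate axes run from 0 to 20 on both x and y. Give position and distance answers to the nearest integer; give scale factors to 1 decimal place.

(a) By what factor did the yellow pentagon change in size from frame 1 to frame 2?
0.7×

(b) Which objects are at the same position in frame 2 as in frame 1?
the blue hexagon, the blue triangle, the orange triangle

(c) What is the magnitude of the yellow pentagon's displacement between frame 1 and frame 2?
5

The yellow pentagon moved from (12, 18) to (17, 16), a distance of √(5² + 2²) ≈ 5.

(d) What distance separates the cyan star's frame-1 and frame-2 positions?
6

The cyan star moved from (18, 3) to (14, 8), a distance of √(4² + 5²) ≈ 6.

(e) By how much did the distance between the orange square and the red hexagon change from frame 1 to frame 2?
-2

Distance in frame 1: 10. Distance in frame 2: 8.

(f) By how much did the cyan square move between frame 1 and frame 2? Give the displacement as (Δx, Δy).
(-1, 2)

The cyan square was at (15, 11) in frame 1 and (14, 13) in frame 2.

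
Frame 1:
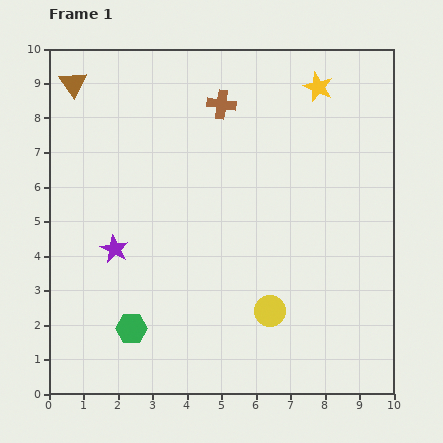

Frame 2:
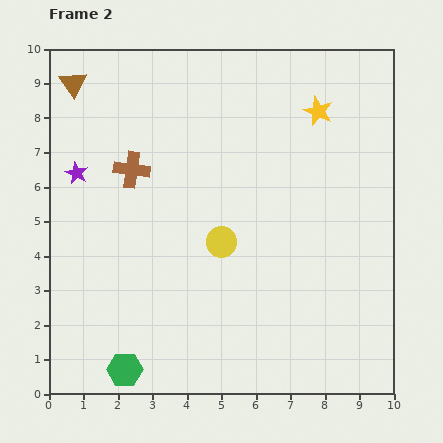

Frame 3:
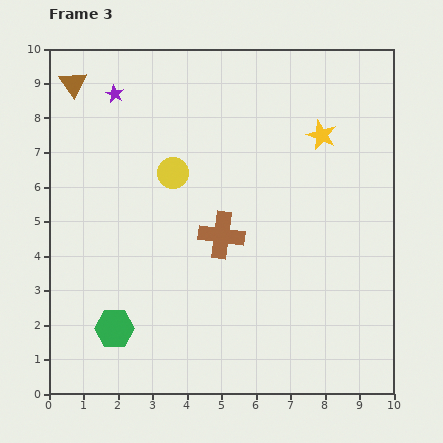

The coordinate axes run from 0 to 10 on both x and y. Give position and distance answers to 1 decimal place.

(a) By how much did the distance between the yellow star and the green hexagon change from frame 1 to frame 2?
+0.6

Distance in frame 1: 8.8. Distance in frame 2: 9.4.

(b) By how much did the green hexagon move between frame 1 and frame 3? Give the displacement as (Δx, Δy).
(-0.5, 0.0)

The green hexagon was at (2.4, 1.9) in frame 1 and (1.9, 1.9) in frame 3.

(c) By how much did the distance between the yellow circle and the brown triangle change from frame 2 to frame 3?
-2.4

Distance in frame 2: 6.3. Distance in frame 3: 3.9.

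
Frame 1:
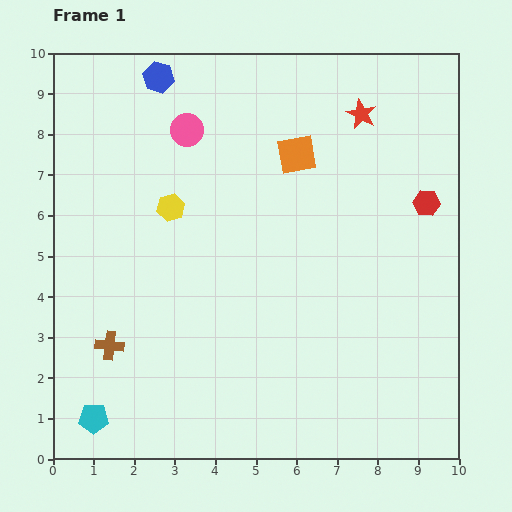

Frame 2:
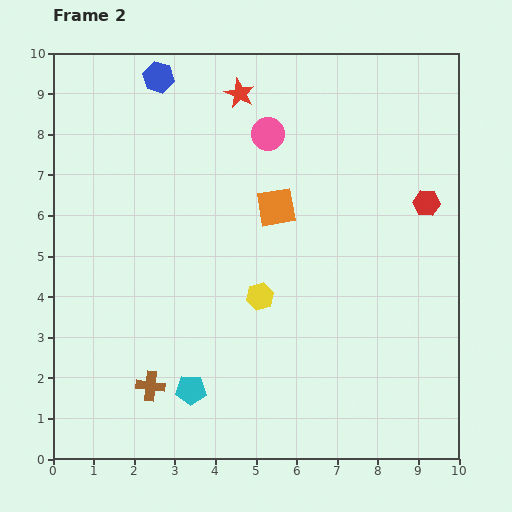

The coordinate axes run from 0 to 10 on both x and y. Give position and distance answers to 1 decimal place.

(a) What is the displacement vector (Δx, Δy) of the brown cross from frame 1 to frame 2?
(1.0, -1.0)

The brown cross was at (1.4, 2.8) in frame 1 and (2.4, 1.8) in frame 2.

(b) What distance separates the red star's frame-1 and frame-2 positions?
3.0

The red star moved from (7.6, 8.5) to (4.6, 9.0), a distance of √(3.0² + 0.5²) ≈ 3.0.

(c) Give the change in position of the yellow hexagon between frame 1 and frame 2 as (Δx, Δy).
(2.2, -2.2)

The yellow hexagon was at (2.9, 6.2) in frame 1 and (5.1, 4.0) in frame 2.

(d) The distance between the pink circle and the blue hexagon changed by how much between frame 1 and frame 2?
+1.5

Distance in frame 1: 1.5. Distance in frame 2: 3.0.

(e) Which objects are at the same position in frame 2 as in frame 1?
the red hexagon, the blue hexagon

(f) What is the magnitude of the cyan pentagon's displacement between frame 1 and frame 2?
2.5

The cyan pentagon moved from (1.0, 1.0) to (3.4, 1.7), a distance of √(2.4² + 0.7²) ≈ 2.5.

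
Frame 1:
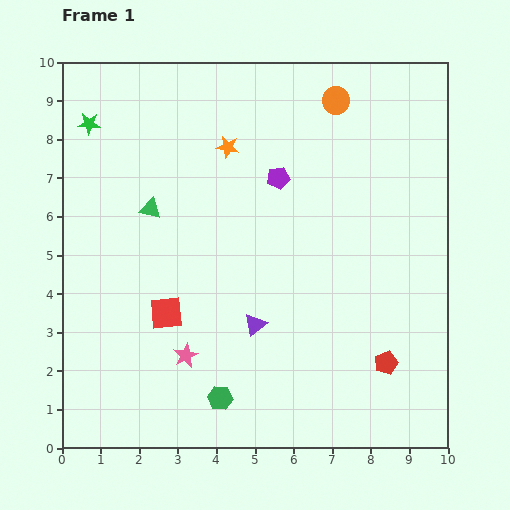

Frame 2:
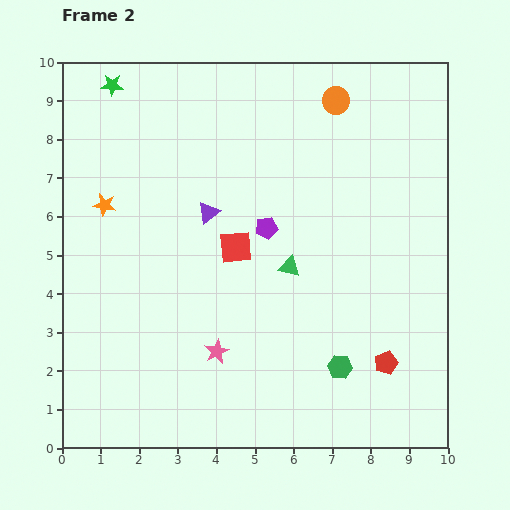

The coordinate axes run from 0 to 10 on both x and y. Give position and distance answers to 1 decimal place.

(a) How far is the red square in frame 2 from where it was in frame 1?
2.5

The red square moved from (2.7, 3.5) to (4.5, 5.2), a distance of √(1.8² + 1.7²) ≈ 2.5.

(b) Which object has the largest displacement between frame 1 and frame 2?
the green triangle

(moved 3.9; next 3.5)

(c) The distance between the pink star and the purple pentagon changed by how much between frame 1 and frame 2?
-1.7

Distance in frame 1: 5.2. Distance in frame 2: 3.5.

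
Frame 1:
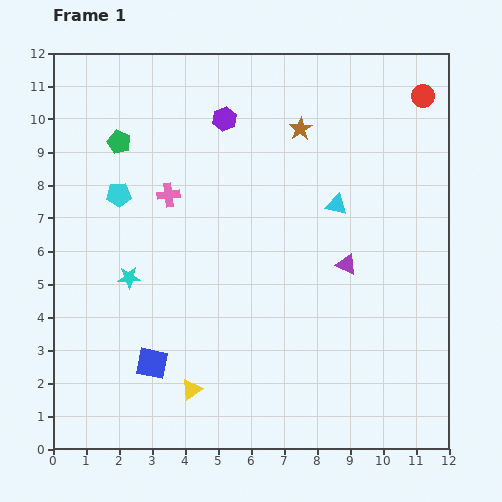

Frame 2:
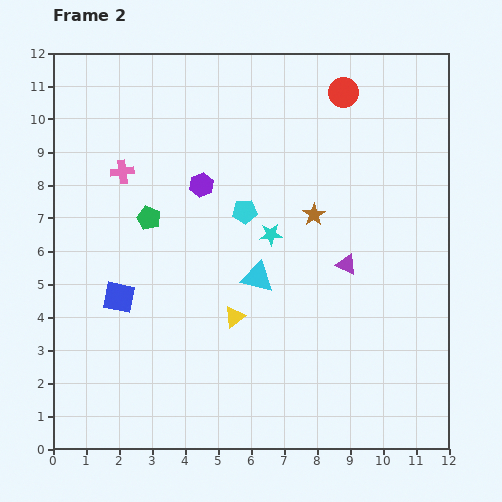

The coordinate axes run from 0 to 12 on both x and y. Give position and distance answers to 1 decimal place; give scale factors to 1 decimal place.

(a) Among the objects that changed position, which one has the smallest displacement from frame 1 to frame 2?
the pink cross

(moved 1.6)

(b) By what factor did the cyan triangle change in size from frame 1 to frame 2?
1.5×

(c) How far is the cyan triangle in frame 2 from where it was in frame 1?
3.3

The cyan triangle moved from (8.6, 7.4) to (6.2, 5.2), a distance of √(2.4² + 2.2²) ≈ 3.3.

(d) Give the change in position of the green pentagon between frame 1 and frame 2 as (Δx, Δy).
(0.9, -2.3)

The green pentagon was at (2.0, 9.3) in frame 1 and (2.9, 7.0) in frame 2.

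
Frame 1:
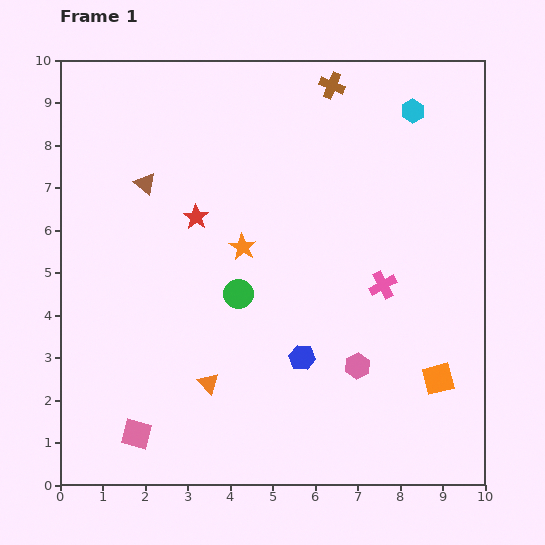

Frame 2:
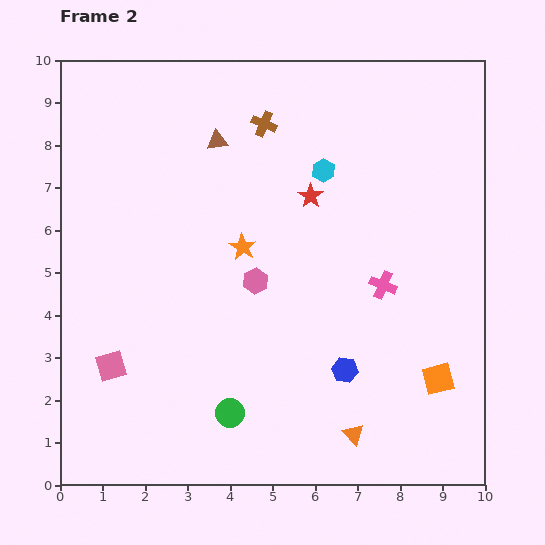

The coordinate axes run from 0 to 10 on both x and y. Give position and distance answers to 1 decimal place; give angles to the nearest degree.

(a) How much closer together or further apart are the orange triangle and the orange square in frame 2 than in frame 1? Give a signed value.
-3.0

Distance in frame 1: 5.4. Distance in frame 2: 2.4.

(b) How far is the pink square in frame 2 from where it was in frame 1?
1.7

The pink square moved from (1.8, 1.2) to (1.2, 2.8), a distance of √(0.6² + 1.6²) ≈ 1.7.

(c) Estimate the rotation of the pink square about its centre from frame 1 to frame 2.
29° counter-clockwise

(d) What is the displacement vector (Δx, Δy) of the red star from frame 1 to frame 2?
(2.7, 0.5)

The red star was at (3.2, 6.3) in frame 1 and (5.9, 6.8) in frame 2.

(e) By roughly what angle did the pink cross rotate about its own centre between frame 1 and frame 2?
40° counter-clockwise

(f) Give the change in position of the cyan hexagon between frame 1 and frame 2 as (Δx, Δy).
(-2.1, -1.4)

The cyan hexagon was at (8.3, 8.8) in frame 1 and (6.2, 7.4) in frame 2.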